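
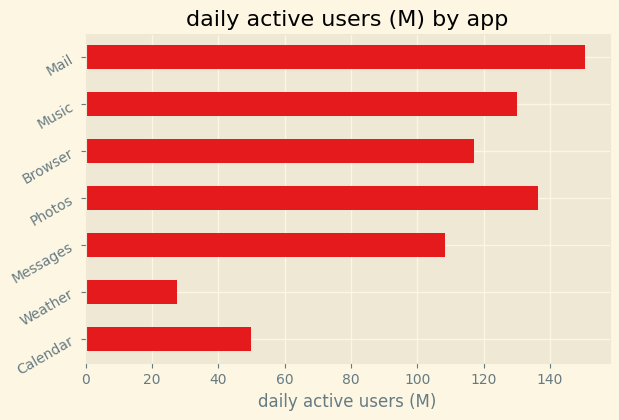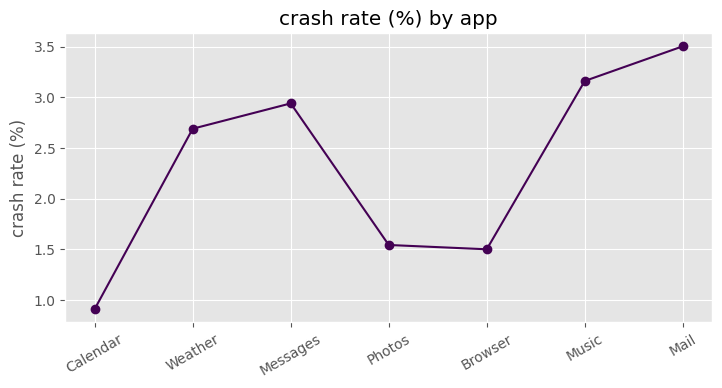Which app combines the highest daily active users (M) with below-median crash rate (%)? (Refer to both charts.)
Photos

Chart 2 median crash rate (%) ≈ 2.5; below-median apps: Calendar, Photos, Browser. Among those, Photos has the highest daily active users (M) (≈ 140).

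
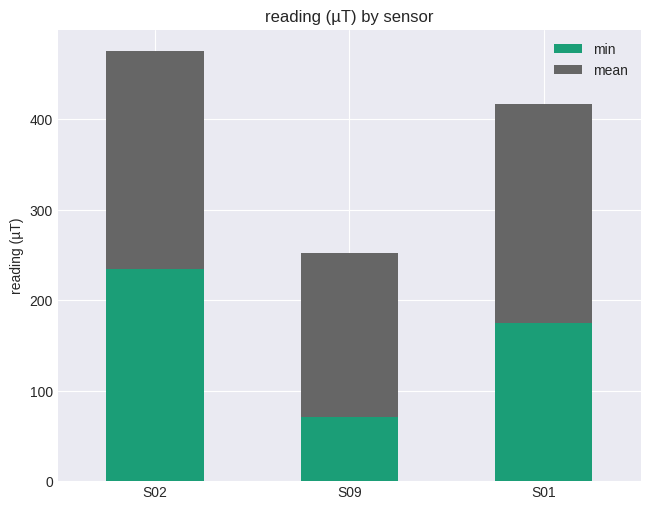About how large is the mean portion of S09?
mean top ≈ 250, bottom ≈ 50; segment ≈ 200.

≈ 200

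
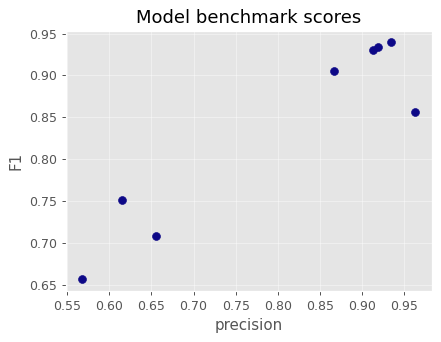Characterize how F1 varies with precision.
positive, strong

Points are positively correlated; strong (|r| ≈ 0.9).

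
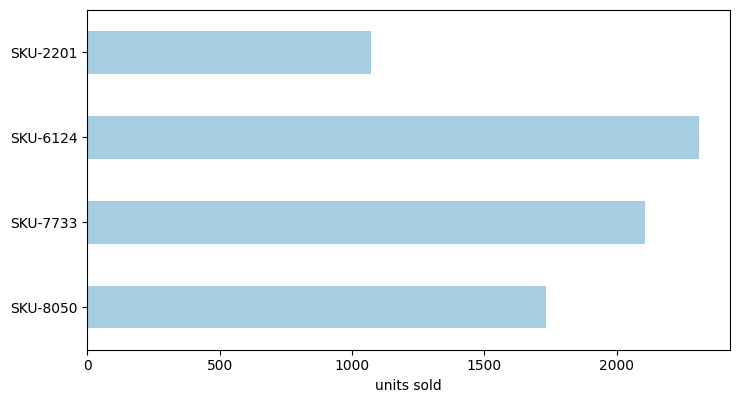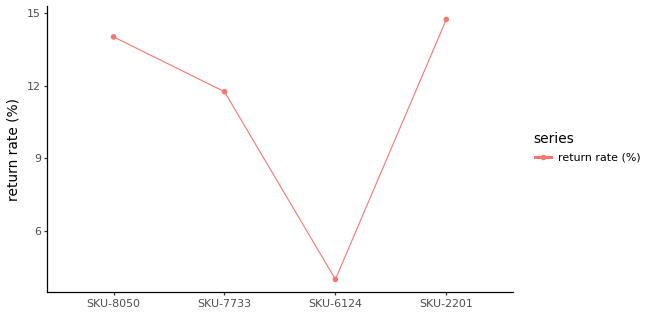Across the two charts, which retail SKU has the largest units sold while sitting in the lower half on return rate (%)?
SKU-6124

Chart 2 median return rate (%) ≈ 12; below-median retail SKUs: SKU-7733, SKU-6124. Among those, SKU-6124 has the highest units sold (≈ 2500).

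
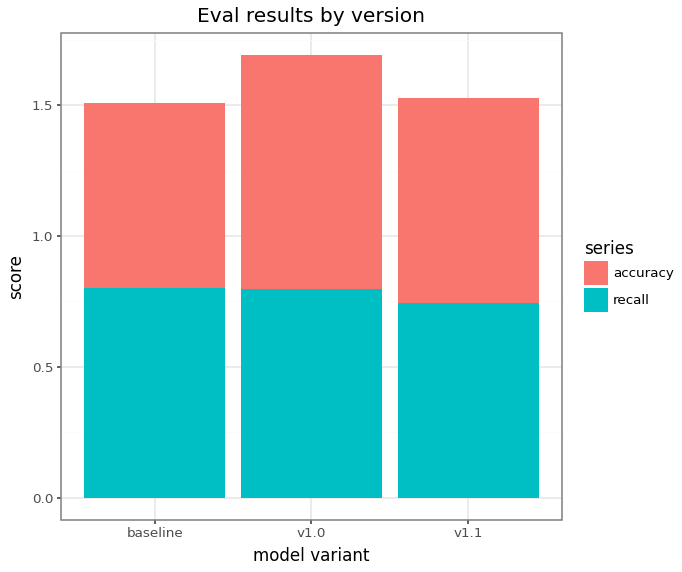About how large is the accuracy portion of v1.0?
≈ 0.8

accuracy top ≈ 1.6, bottom ≈ 0.8; segment ≈ 0.8.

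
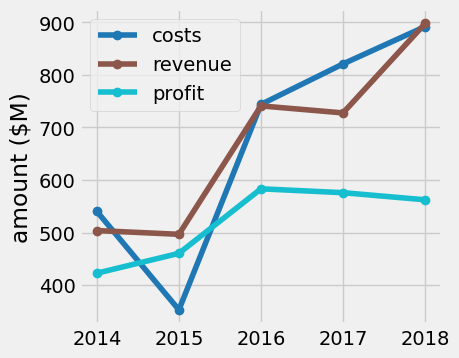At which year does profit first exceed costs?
2014: profit ≈ 400 vs costs ≈ 550 (not yet); 2015: profit ≈ 450 vs costs ≈ 350 (first crossover).

2015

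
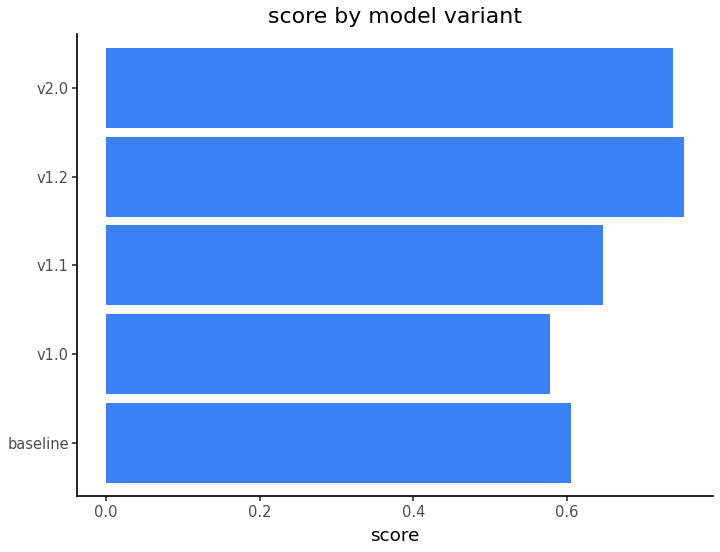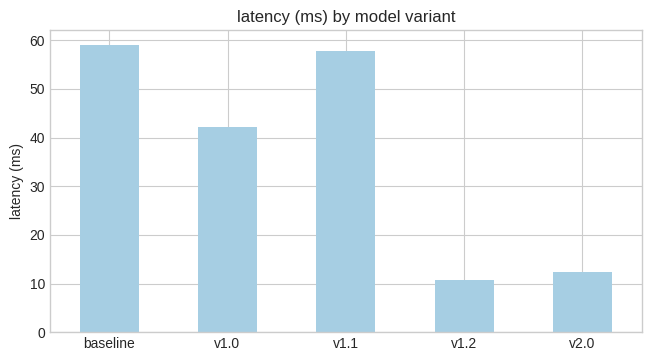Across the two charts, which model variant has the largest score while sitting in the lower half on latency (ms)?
v1.2

Chart 2 median latency (ms) ≈ 40; below-median model variants: v1.2, v2.0. Among those, v1.2 has the highest score (≈ 0.8).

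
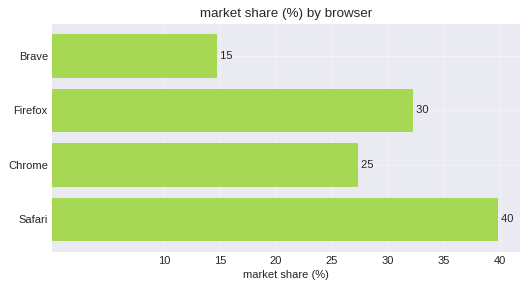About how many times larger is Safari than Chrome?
Safari ≈ 40, Chrome ≈ 25; 40/25 ≈ 1.6.

≈ 1.6×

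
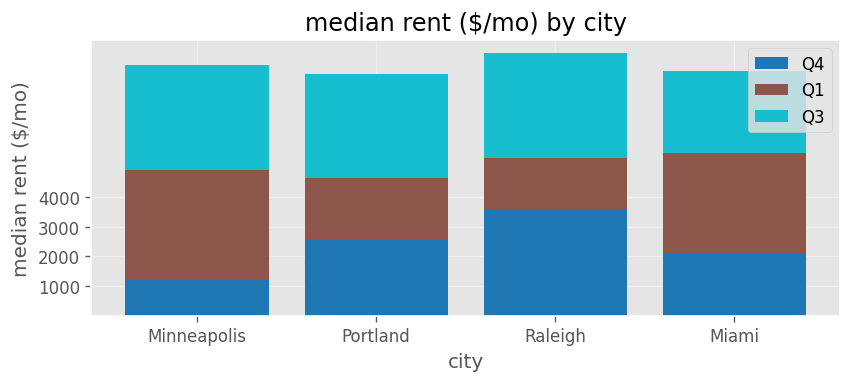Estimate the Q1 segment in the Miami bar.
Q1 top ≈ 5000, bottom ≈ 2000; segment ≈ 3000.

≈ 3000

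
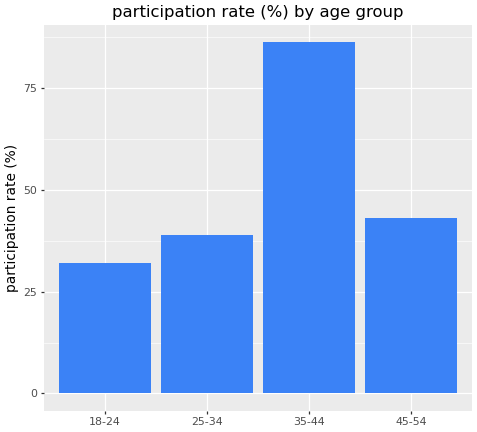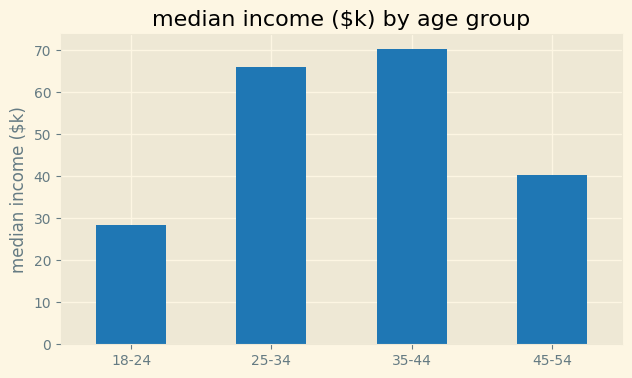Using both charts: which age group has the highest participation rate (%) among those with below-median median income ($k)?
Chart 2 median median income ($k) ≈ 50; below-median age groups: 18-24, 45-54. Among those, 45-54 has the highest participation rate (%) (≈ 40).

45-54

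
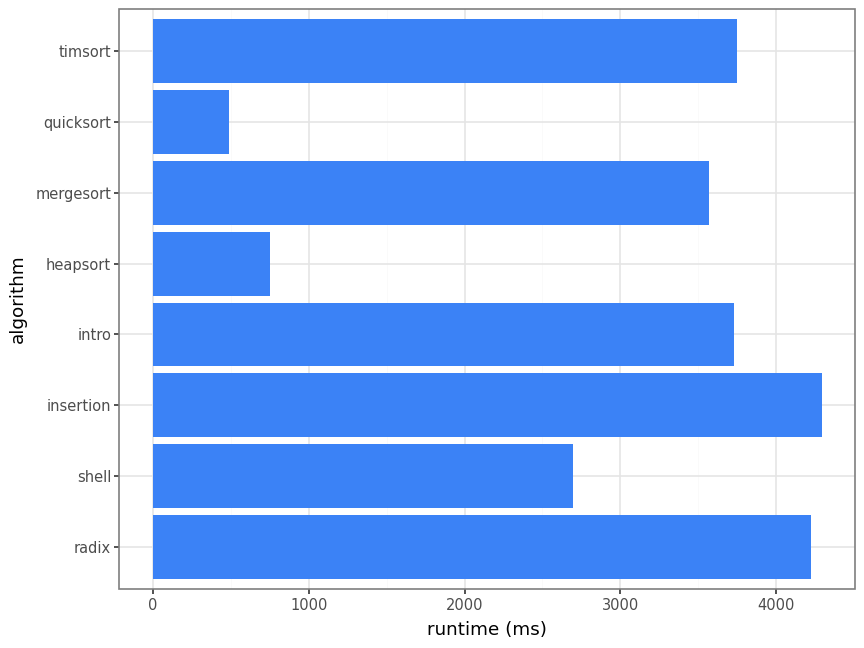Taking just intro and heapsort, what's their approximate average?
≈ 2250

(3500 + 1000) / 2 ≈ 2250.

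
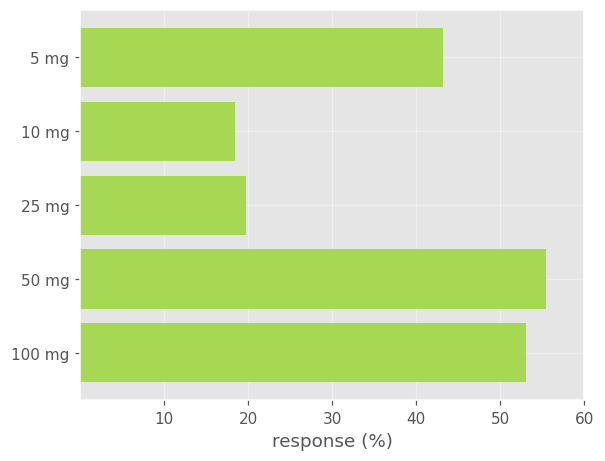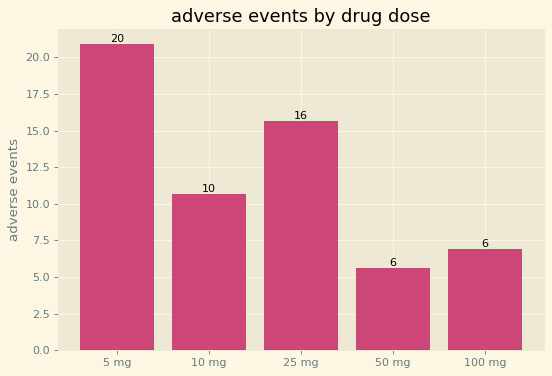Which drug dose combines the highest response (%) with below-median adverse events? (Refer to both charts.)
Chart 2 median adverse events ≈ 10; below-median drug doses: 50 mg, 100 mg. Among those, 50 mg has the highest response (%) (≈ 60).

50 mg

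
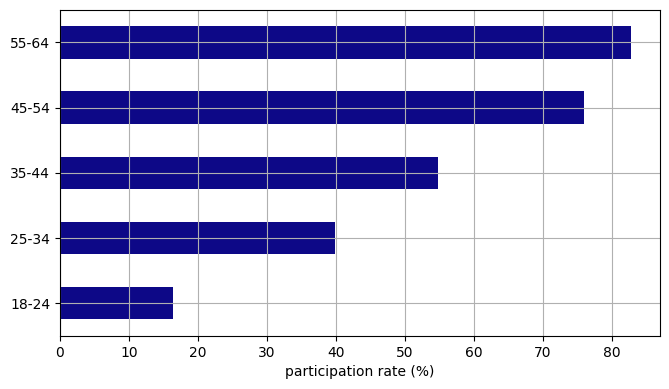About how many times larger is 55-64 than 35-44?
55-64 ≈ 80, 35-44 ≈ 50; 80/50 ≈ 1.6.

≈ 1.6×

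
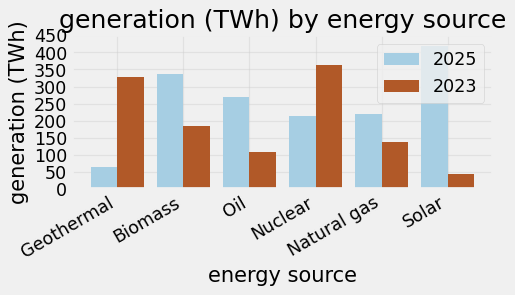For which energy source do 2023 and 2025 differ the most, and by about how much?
Solar, ≈ 350 TWh

Solar: 2023 ≈ 50, 2025 ≈ 400 → gap ≈ 350. Next-largest (Geothermal) is only ≈ 300.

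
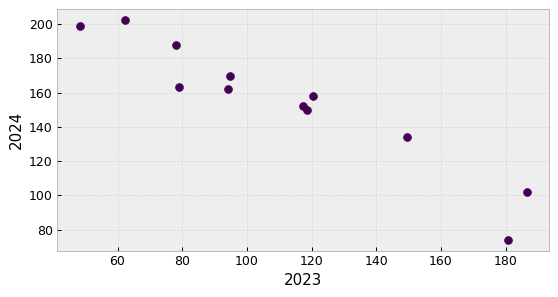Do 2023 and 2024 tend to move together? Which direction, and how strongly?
Points are negatively correlated; strong (|r| ≈ 1.0).

negative, strong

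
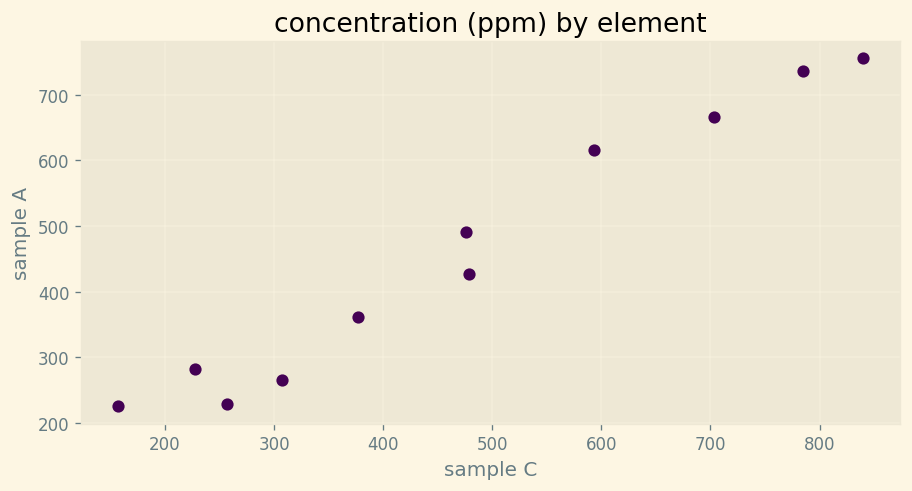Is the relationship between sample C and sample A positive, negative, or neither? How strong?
positive, strong

Points are positively correlated; strong (|r| ≈ 1.0).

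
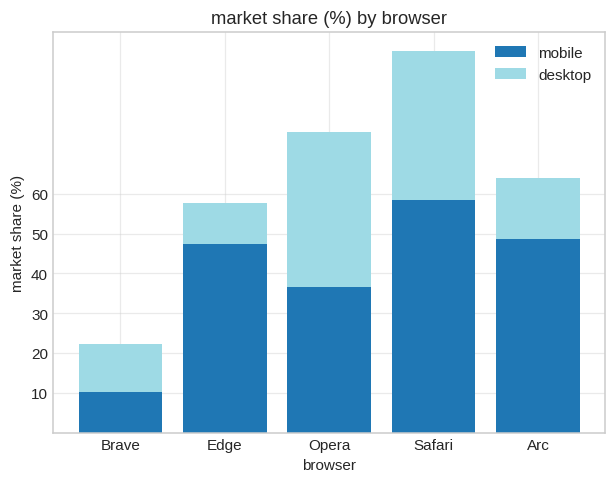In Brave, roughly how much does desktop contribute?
desktop top ≈ 20, bottom ≈ 10; segment ≈ 10.

≈ 10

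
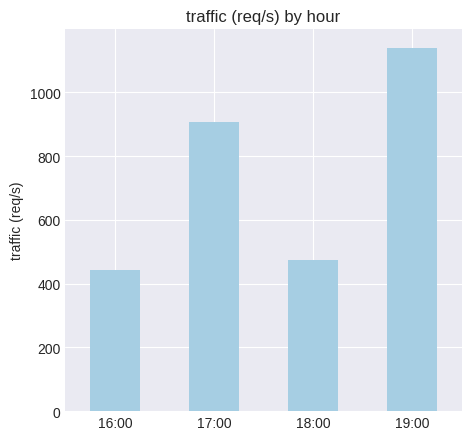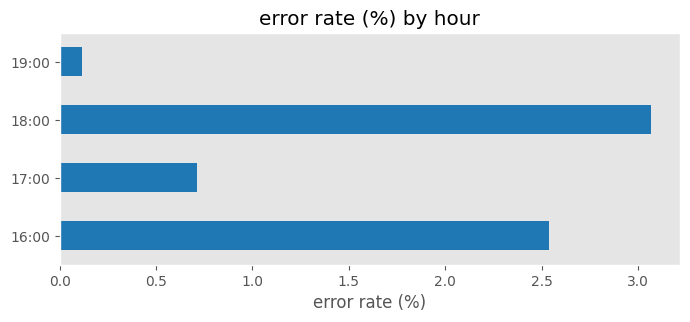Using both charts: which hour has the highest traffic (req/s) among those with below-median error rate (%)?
Chart 2 median error rate (%) ≈ 1.5; below-median hours: 17:00, 19:00. Among those, 19:00 has the highest traffic (req/s) (≈ 1200).

19:00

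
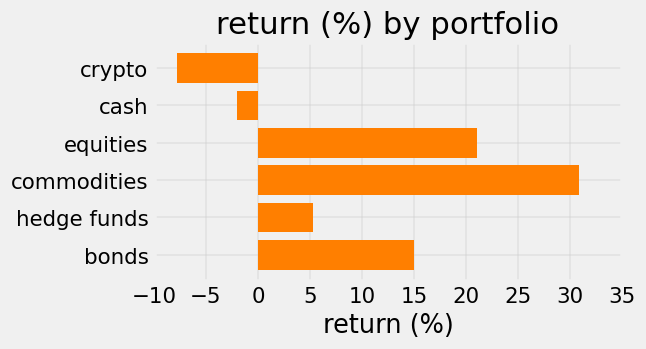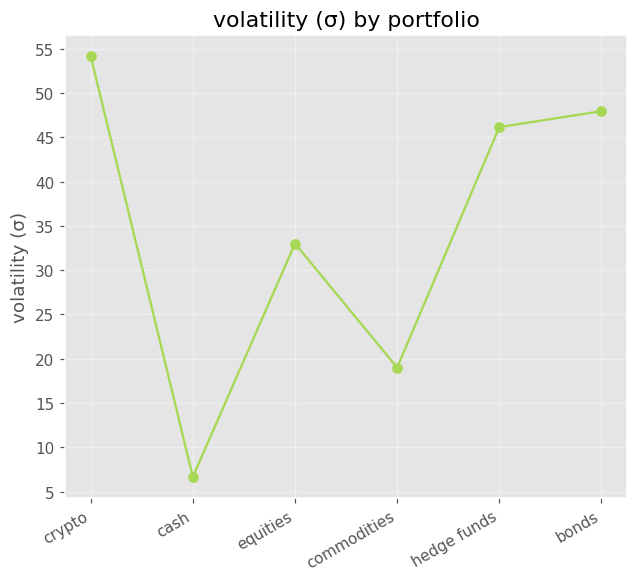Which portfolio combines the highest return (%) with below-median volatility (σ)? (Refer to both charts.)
Chart 2 median volatility (σ) ≈ 40; below-median portfolios: cash, equities, commodities. Among those, commodities has the highest return (%) (≈ 30).

commodities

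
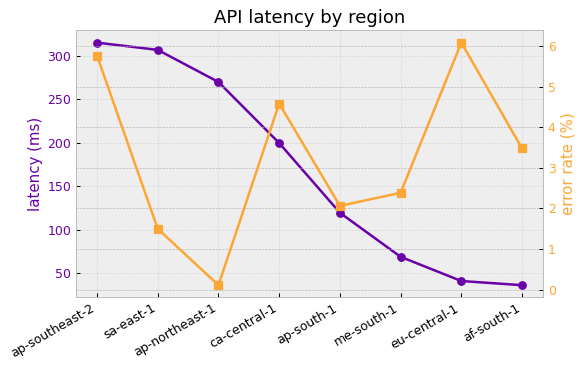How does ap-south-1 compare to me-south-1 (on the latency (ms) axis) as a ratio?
ap-south-1 ≈ 125, me-south-1 ≈ 75; 125/75 ≈ 1.67.

≈ 1.67×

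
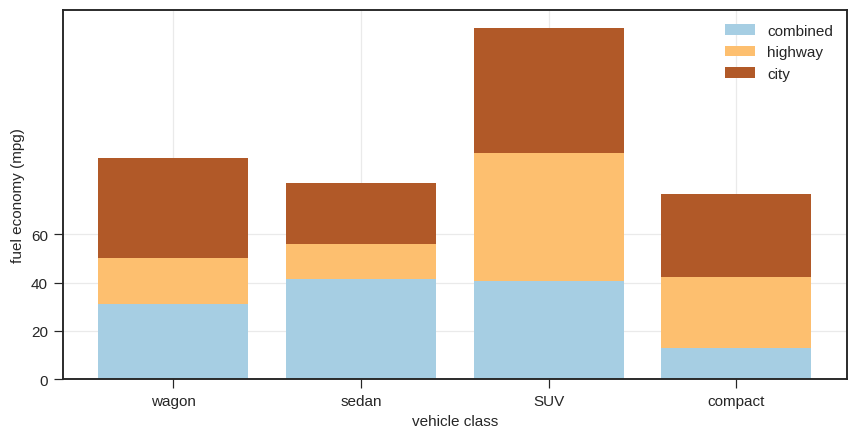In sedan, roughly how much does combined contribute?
≈ 40

combined top ≈ 40, bottom ≈ 0; segment ≈ 40.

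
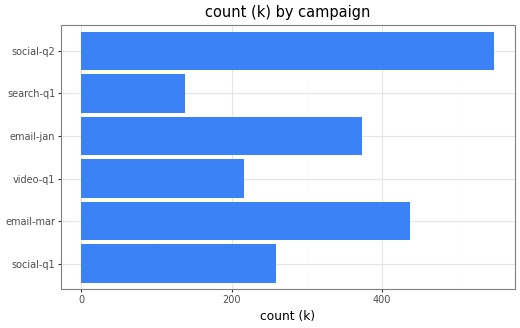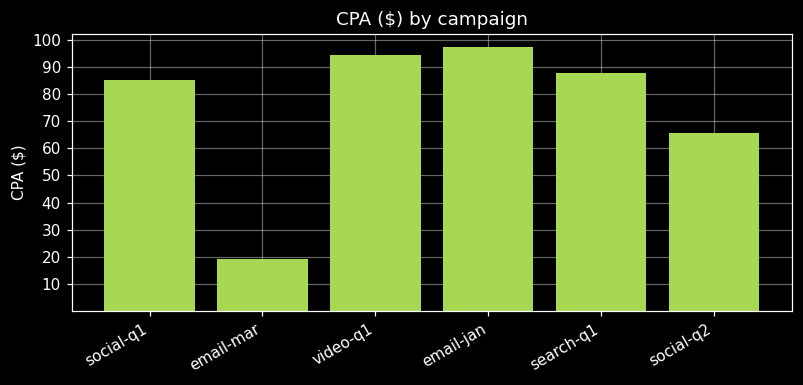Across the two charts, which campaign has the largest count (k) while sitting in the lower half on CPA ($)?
social-q2

Chart 2 median CPA ($) ≈ 90; below-median campaigns: social-q1, email-mar, social-q2. Among those, social-q2 has the highest count (k) (≈ 500).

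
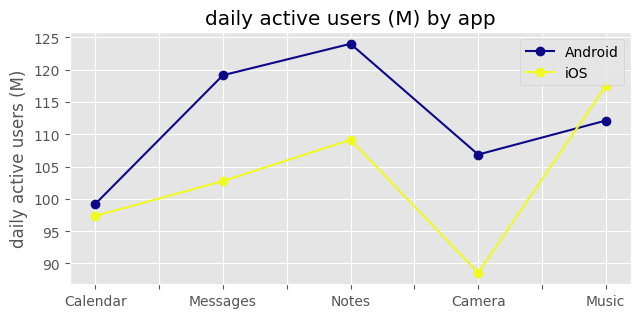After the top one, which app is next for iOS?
Notes

Top 3 for iOS: Music ≈ 115, Notes ≈ 110, Messages ≈ 105.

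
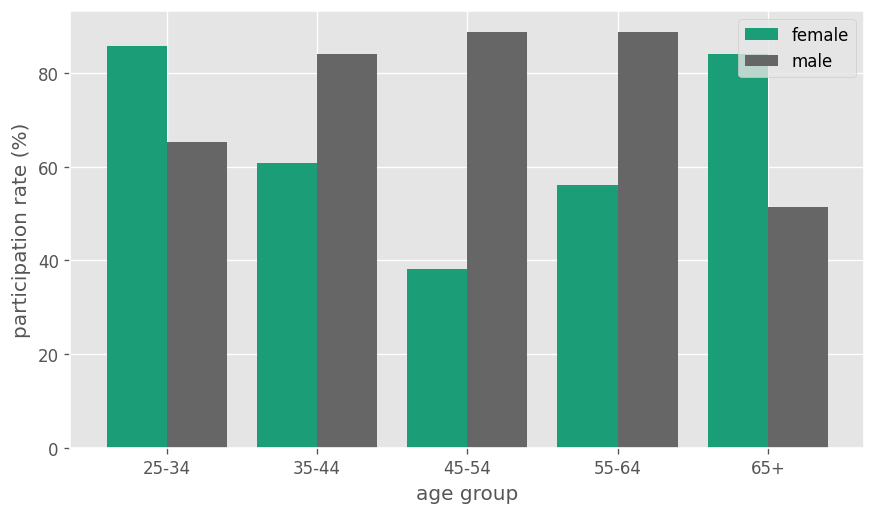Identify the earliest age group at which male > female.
35-44

25-34: male ≈ 70 vs female ≈ 90 (not yet); 35-44: male ≈ 80 vs female ≈ 60 (first crossover).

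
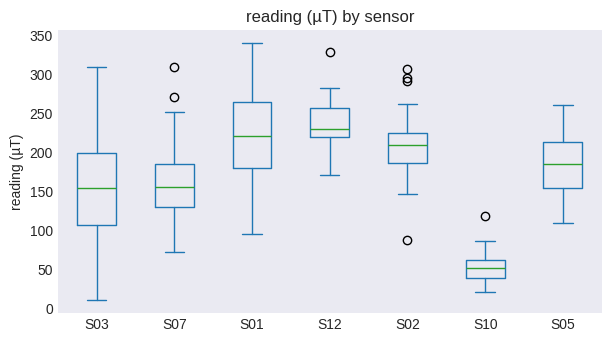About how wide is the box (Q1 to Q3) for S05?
Q3 ≈ 220, Q1 ≈ 160; IQR ≈ 60.

≈ 60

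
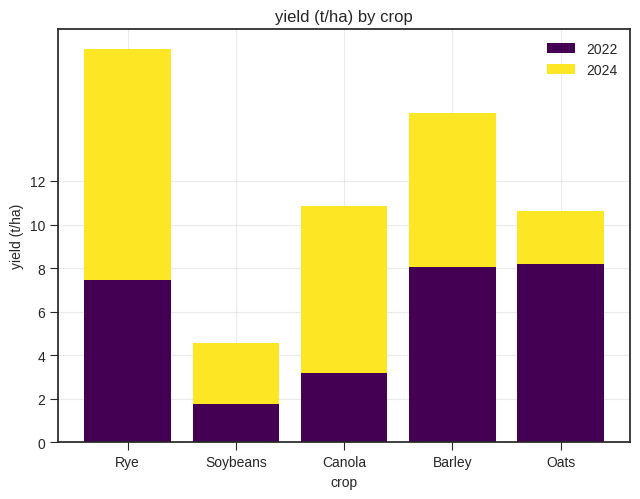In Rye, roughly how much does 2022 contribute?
2022 top ≈ 8, bottom ≈ 0; segment ≈ 8.

≈ 8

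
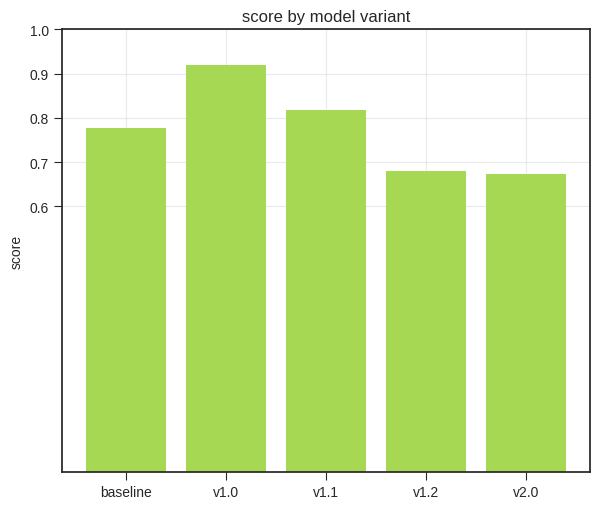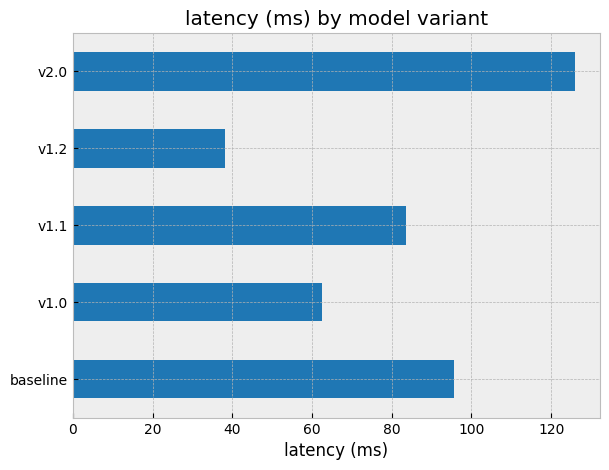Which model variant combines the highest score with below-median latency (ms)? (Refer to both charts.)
Chart 2 median latency (ms) ≈ 80; below-median model variants: v1.0, v1.2. Among those, v1.0 has the highest score (≈ 0.9).

v1.0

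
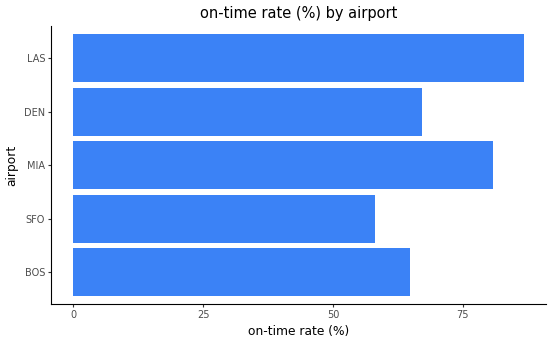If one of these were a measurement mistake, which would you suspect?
LAS

LAS ≈ 90; the rest sit between ≈ 60 and ≈ 80.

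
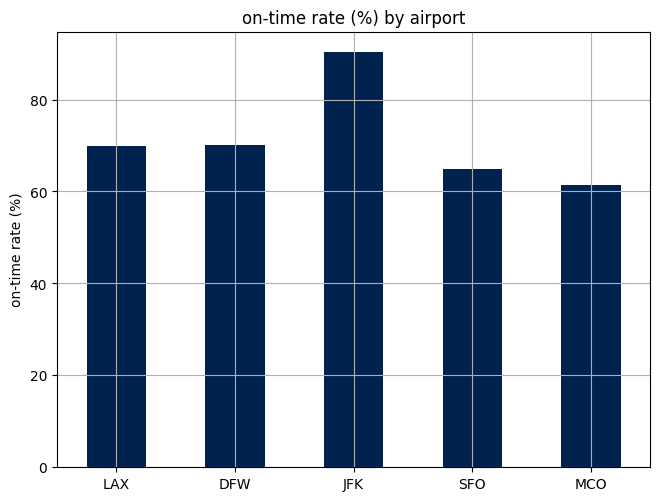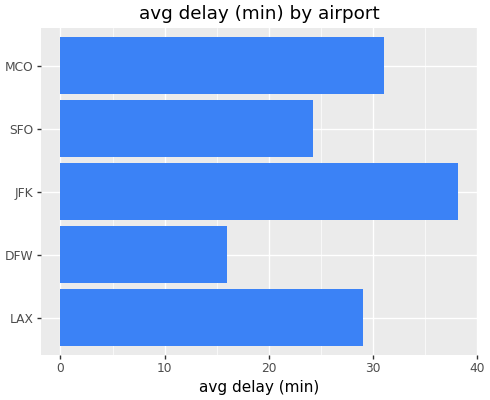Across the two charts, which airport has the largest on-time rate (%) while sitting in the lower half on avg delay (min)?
Chart 2 median avg delay (min) ≈ 30; below-median airports: DFW, SFO. Among those, DFW has the highest on-time rate (%) (≈ 70).

DFW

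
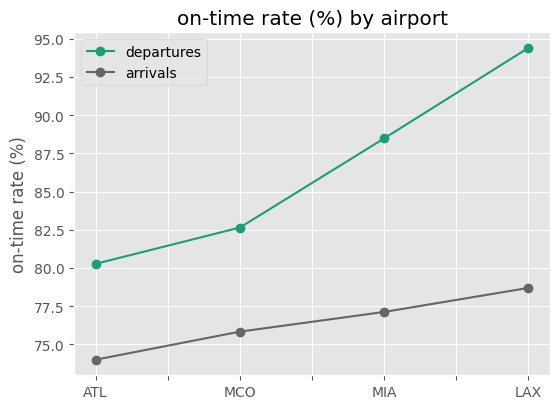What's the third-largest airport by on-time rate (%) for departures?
MCO

Top 4 for departures: LAX ≈ 94, MIA ≈ 88, MCO ≈ 82, ATL ≈ 80.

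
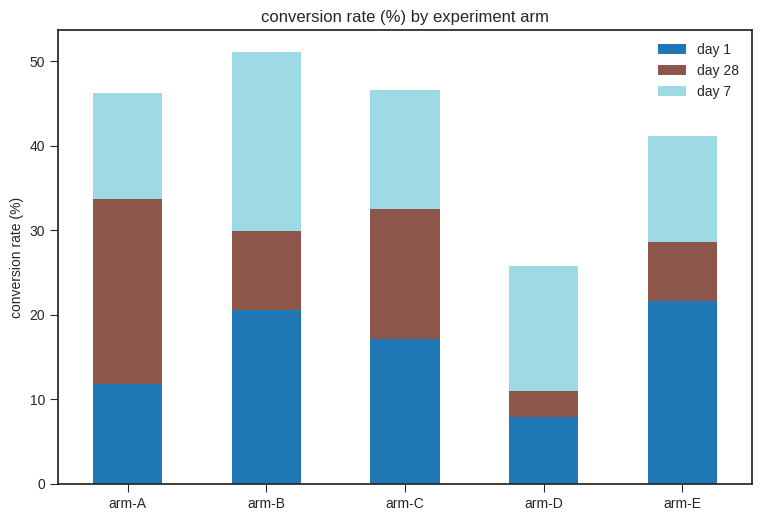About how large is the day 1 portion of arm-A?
day 1 top ≈ 10, bottom ≈ 0; segment ≈ 10.

≈ 10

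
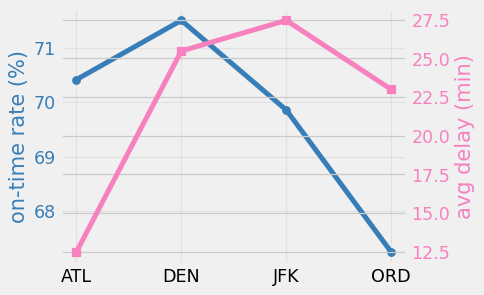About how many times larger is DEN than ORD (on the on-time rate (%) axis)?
DEN ≈ 71.5, ORD ≈ 67.0; 71.5/67.0 ≈ 1.07.

≈ 1.07×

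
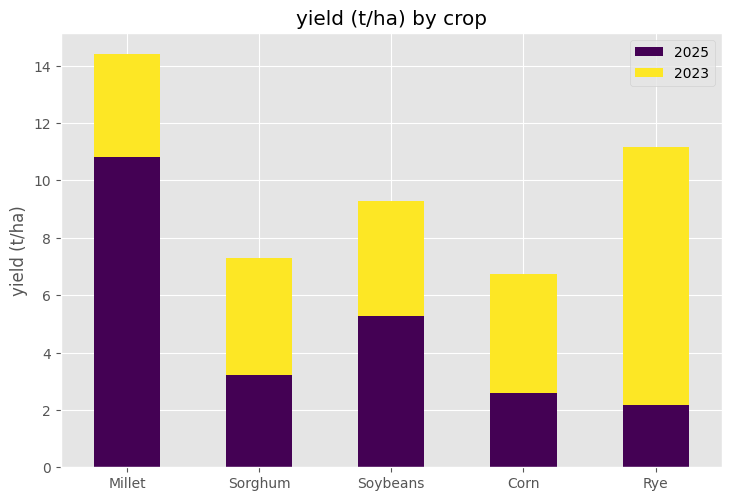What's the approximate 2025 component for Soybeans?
≈ 6

2025 top ≈ 6, bottom ≈ 0; segment ≈ 6.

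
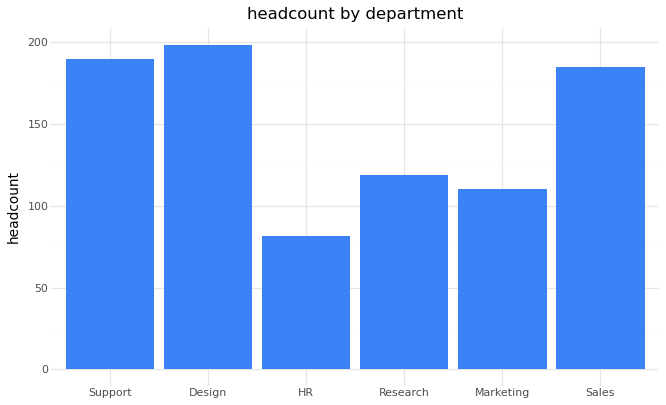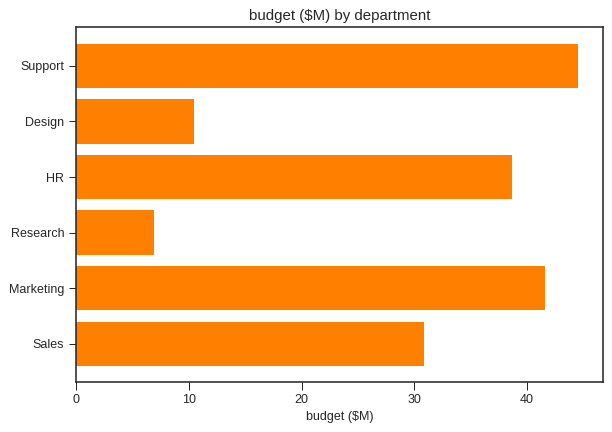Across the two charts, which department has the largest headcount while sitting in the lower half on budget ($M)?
Design

Chart 2 median budget ($M) ≈ 35; below-median departments: Design, Research, Sales. Among those, Design has the highest headcount (≈ 200).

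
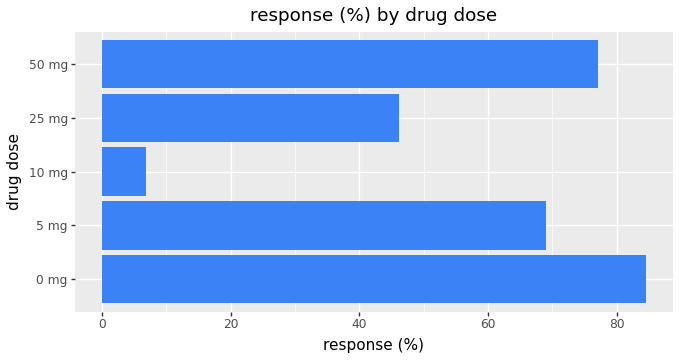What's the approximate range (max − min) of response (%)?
Max 0 mg ≈ 80, min 10 mg ≈ 10; range ≈ 70.

≈ 70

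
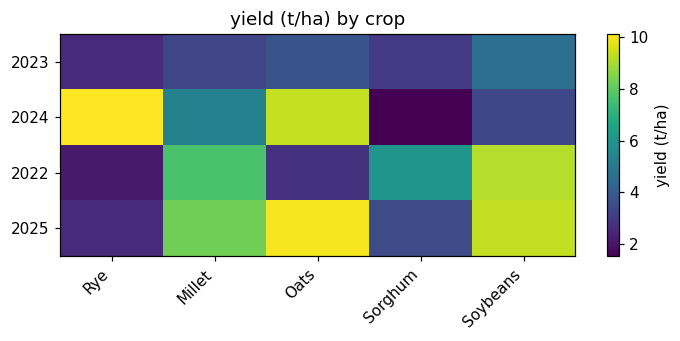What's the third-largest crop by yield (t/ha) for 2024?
Millet

Top 4 for 2024: Rye ≈ 10, Oats ≈ 9, Millet ≈ 5, Soybeans ≈ 3.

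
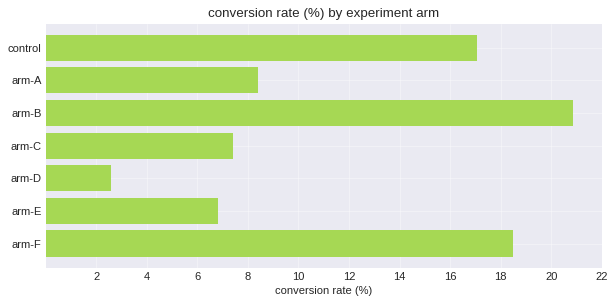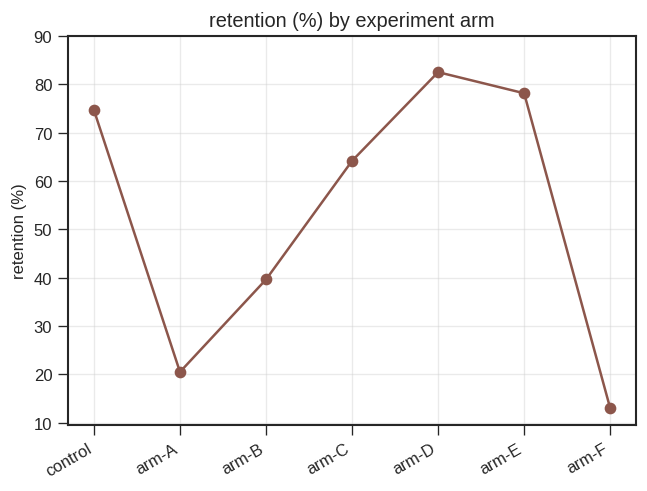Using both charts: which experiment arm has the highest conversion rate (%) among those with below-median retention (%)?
arm-B

Chart 2 median retention (%) ≈ 60; below-median experiment arms: arm-A, arm-B, arm-F. Among those, arm-B has the highest conversion rate (%) (≈ 20).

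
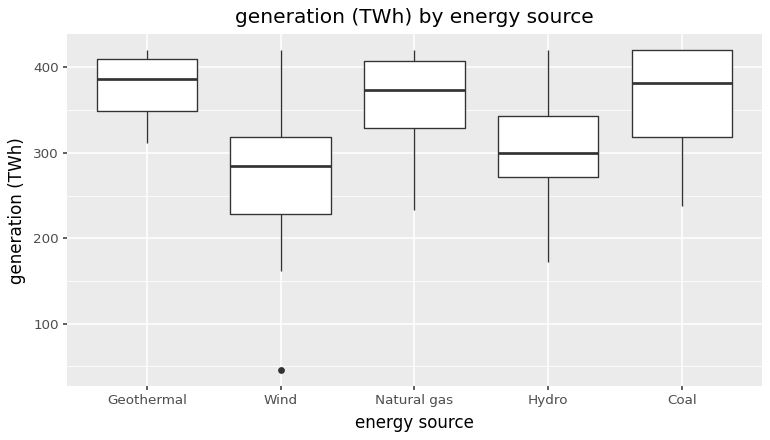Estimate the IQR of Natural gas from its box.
Q3 ≈ 410, Q1 ≈ 330; IQR ≈ 80.

≈ 80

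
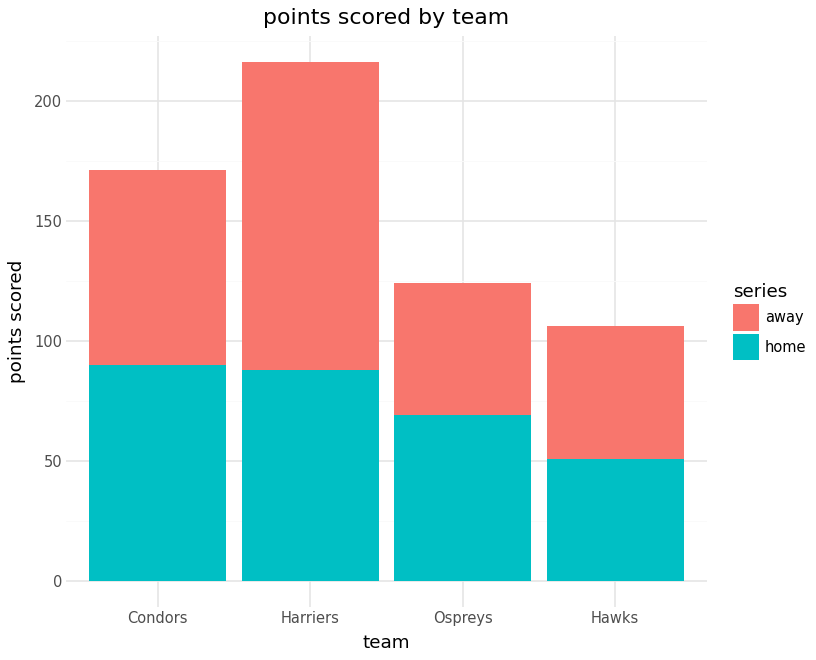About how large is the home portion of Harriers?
home top ≈ 80, bottom ≈ 0; segment ≈ 80.

≈ 80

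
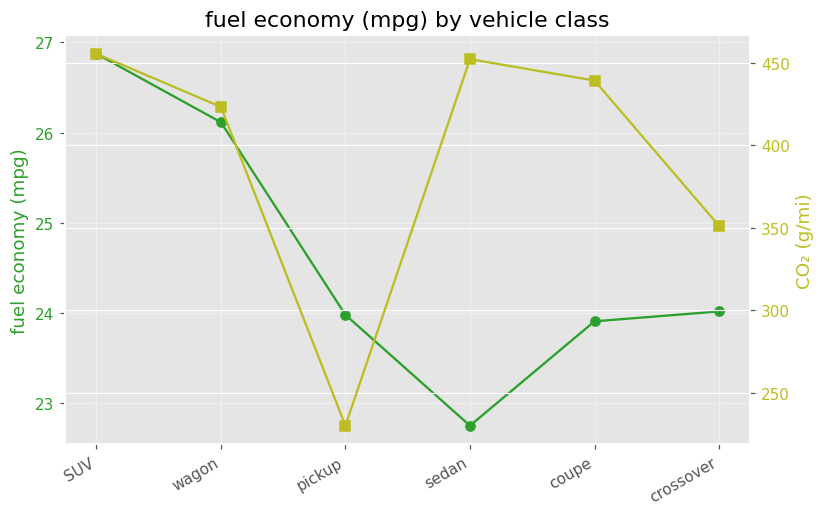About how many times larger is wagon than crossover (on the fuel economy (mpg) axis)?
wagon ≈ 26.0, crossover ≈ 24.0; 26.0/24.0 ≈ 1.08.

≈ 1.08×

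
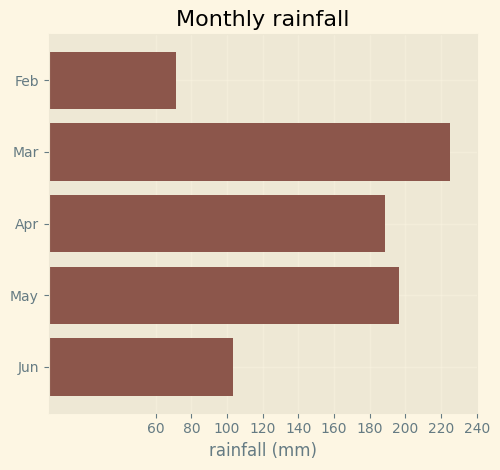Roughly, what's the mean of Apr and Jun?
≈ 140

(180 + 100) / 2 ≈ 140.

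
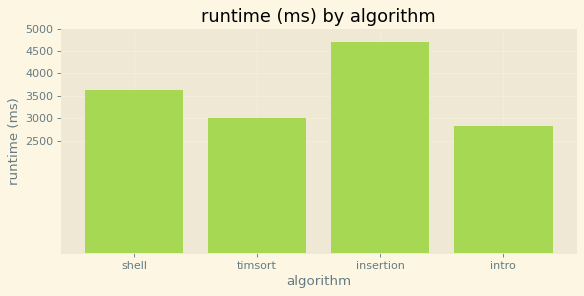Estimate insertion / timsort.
insertion ≈ 4500, timsort ≈ 3000; 4500/3000 ≈ 1.5.

≈ 1.5×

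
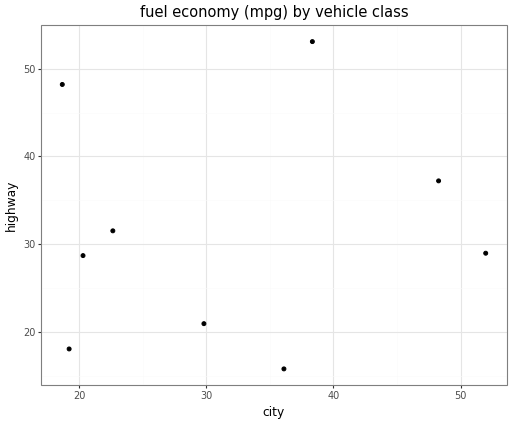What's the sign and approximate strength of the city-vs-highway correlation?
Points are roughly uncorrelated; weak (|r| ≈ 0.1).

no clear correlation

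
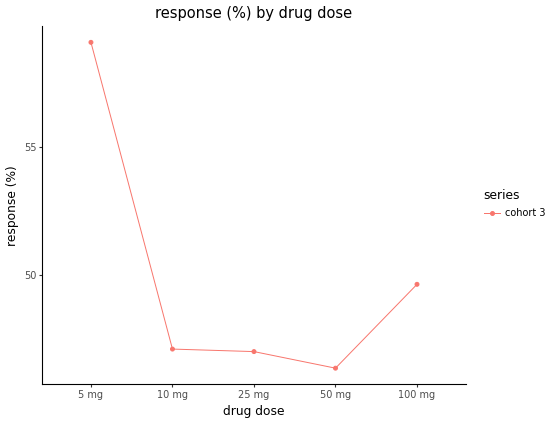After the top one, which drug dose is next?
Top 3: 5 mg ≈ 60, 100 mg ≈ 50, 10 mg ≈ 48.

100 mg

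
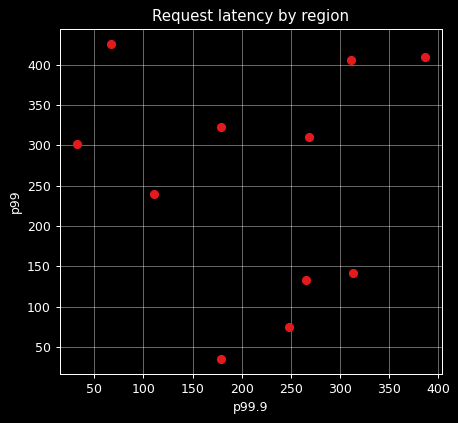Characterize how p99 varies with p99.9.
no clear correlation

Points are roughly uncorrelated; weak (|r| ≈ 0.0).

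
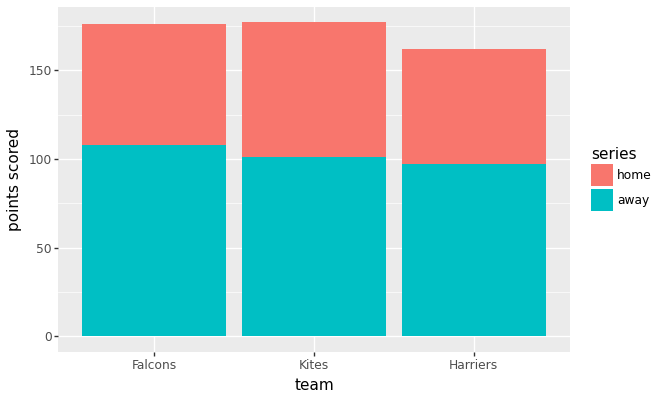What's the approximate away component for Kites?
≈ 100

away top ≈ 100, bottom ≈ 0; segment ≈ 100.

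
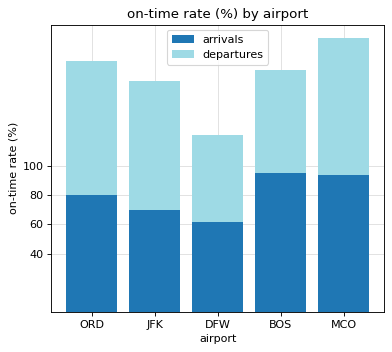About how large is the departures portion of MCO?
departures top ≈ 180, bottom ≈ 100; segment ≈ 80.

≈ 80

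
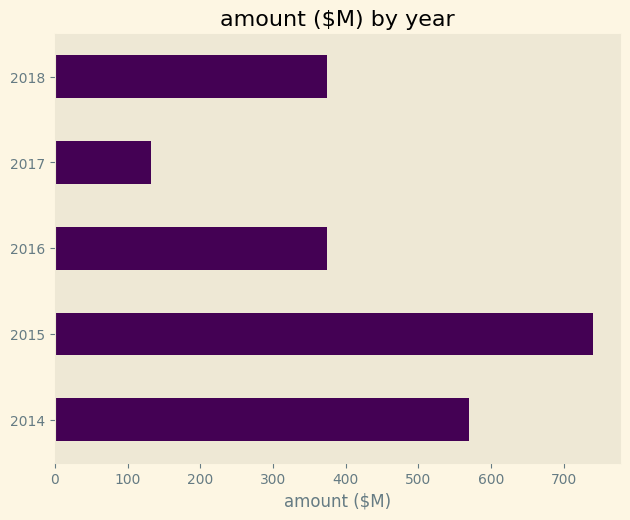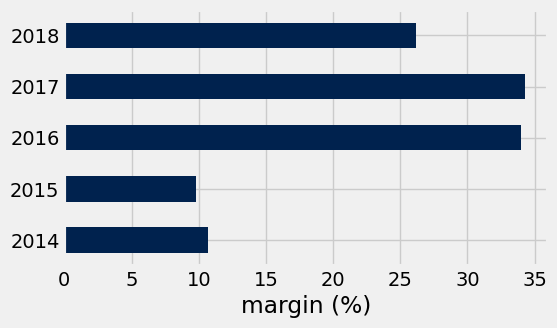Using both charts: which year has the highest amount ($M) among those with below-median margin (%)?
2015

Chart 2 median margin (%) ≈ 25; below-median years: 2014, 2015. Among those, 2015 has the highest amount ($M) (≈ 700).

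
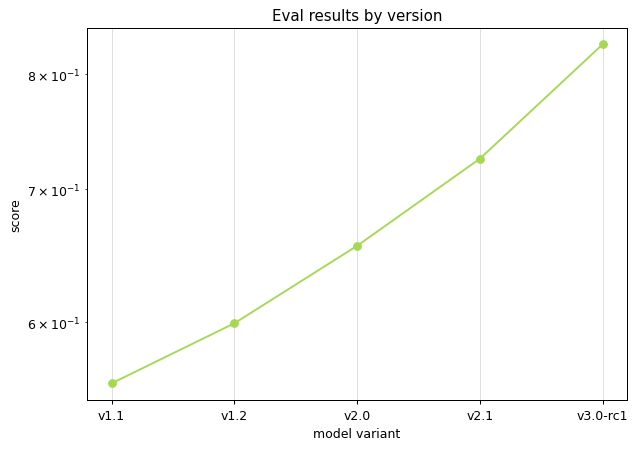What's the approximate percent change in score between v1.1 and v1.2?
≈ +9.1%

v1.1 ≈ 0.55, v1.2 ≈ 0.60; (0.60 − 0.55) / 0.55 ≈ +9.1%.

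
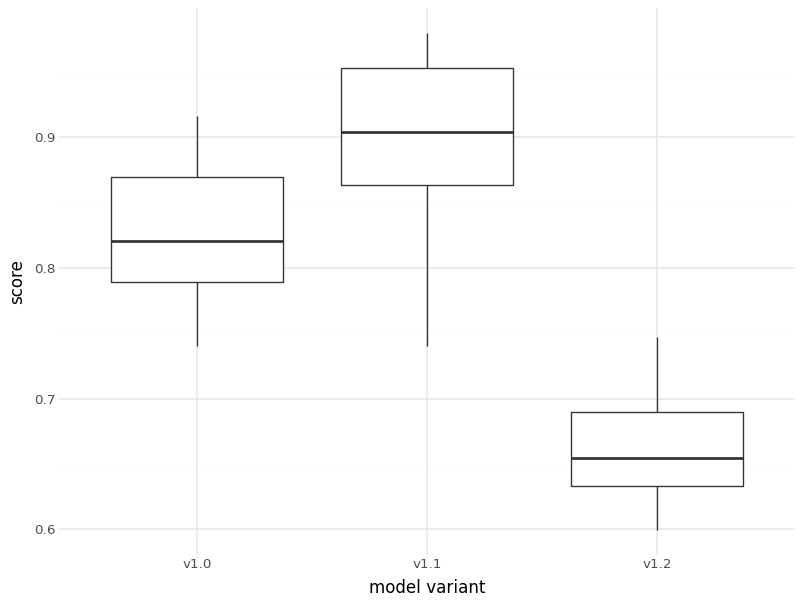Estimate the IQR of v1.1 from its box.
≈ 0.10

Q3 ≈ 0.95, Q1 ≈ 0.85; IQR ≈ 0.10.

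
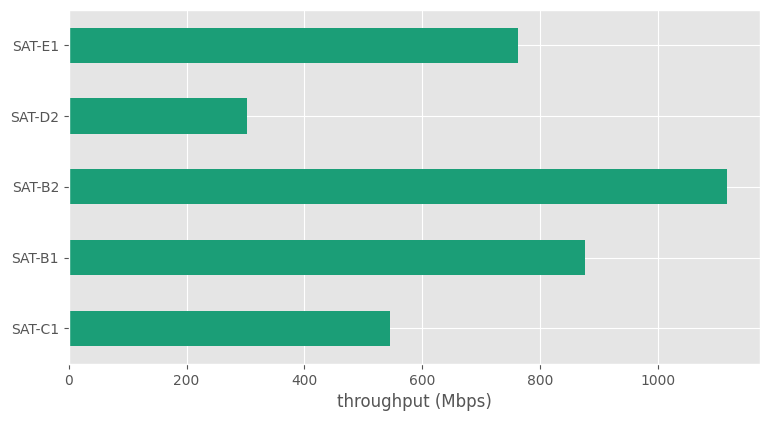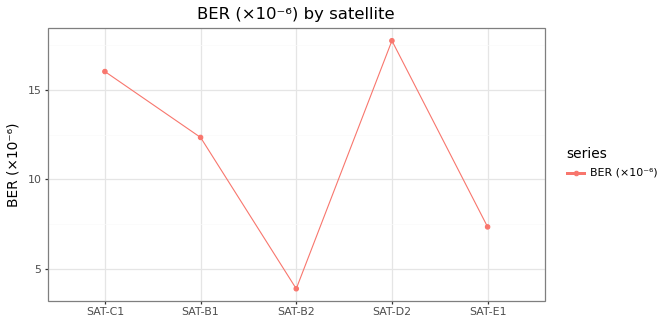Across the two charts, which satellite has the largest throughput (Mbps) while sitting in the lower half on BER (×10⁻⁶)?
SAT-B2

Chart 2 median BER (×10⁻⁶) ≈ 12; below-median satellites: SAT-B2, SAT-E1. Among those, SAT-B2 has the highest throughput (Mbps) (≈ 1200).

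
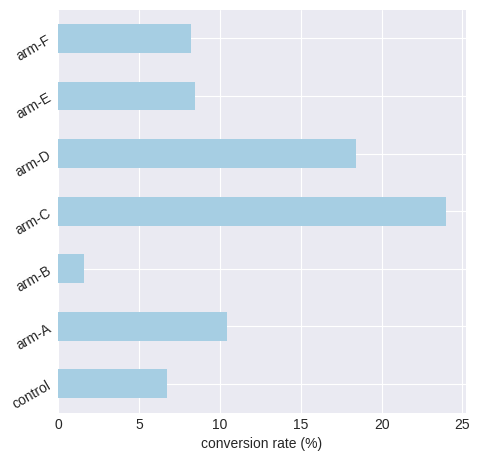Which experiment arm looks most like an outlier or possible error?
arm-C

arm-C ≈ 24; the rest sit between ≈ 2 and ≈ 18.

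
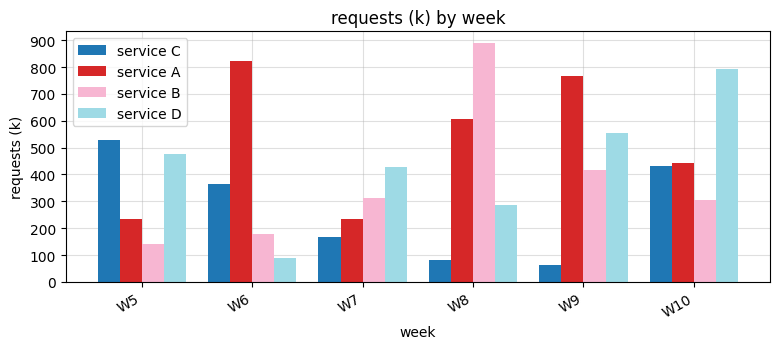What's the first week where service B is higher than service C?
W6: service B ≈ 200 vs service C ≈ 400 (not yet); W7: service B ≈ 300 vs service C ≈ 200 (first crossover).

W7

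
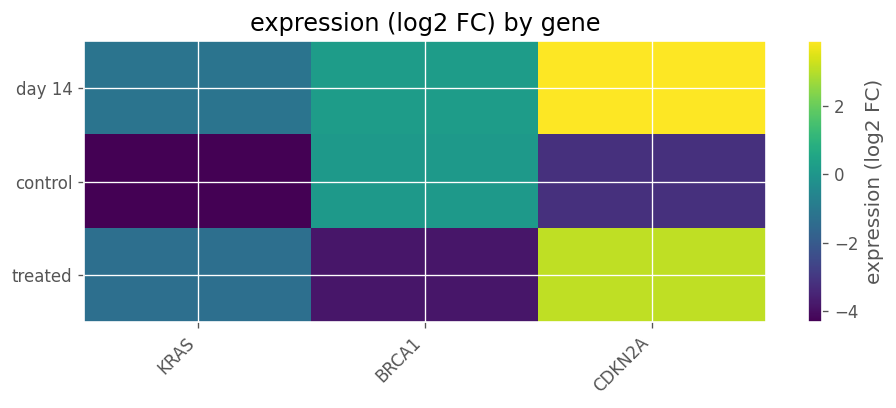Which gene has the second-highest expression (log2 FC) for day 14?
Top 3 for day 14: CDKN2A ≈ 4, BRCA1 ≈ 0, KRAS ≈ -1.

BRCA1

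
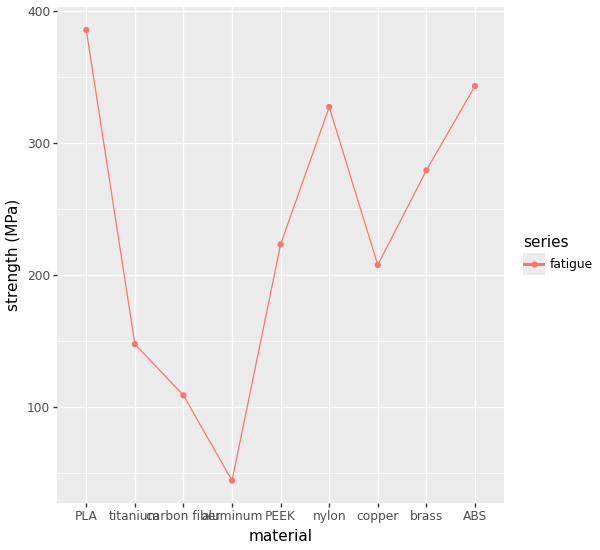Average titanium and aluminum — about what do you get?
(150 + 50) / 2 ≈ 100.

≈ 100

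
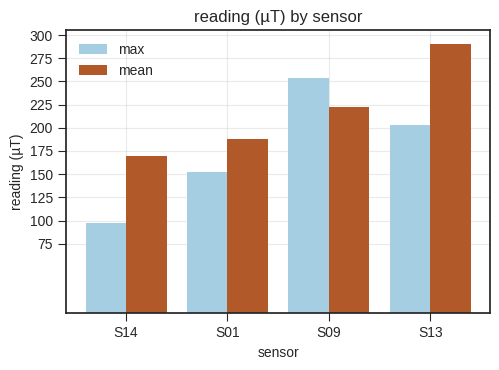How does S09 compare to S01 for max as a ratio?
≈ 1.67×

S09 ≈ 250, S01 ≈ 150; 250/150 ≈ 1.67.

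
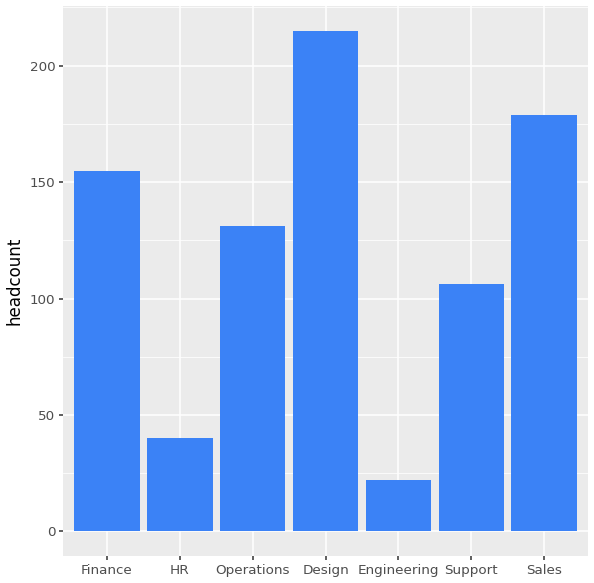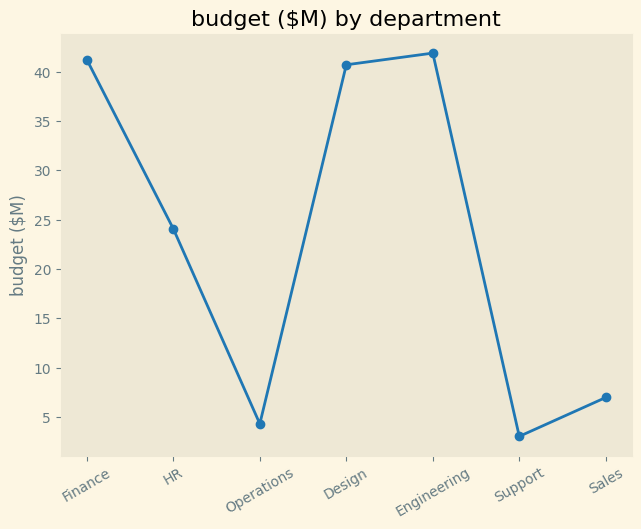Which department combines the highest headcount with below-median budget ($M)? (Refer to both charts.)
Chart 2 median budget ($M) ≈ 25; below-median departments: Operations, Support, Sales. Among those, Sales has the highest headcount (≈ 180).

Sales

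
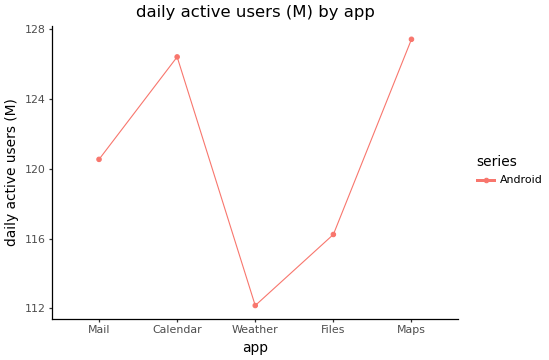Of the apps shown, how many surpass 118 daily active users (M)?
Above 118: Mail, Calendar, Maps.

3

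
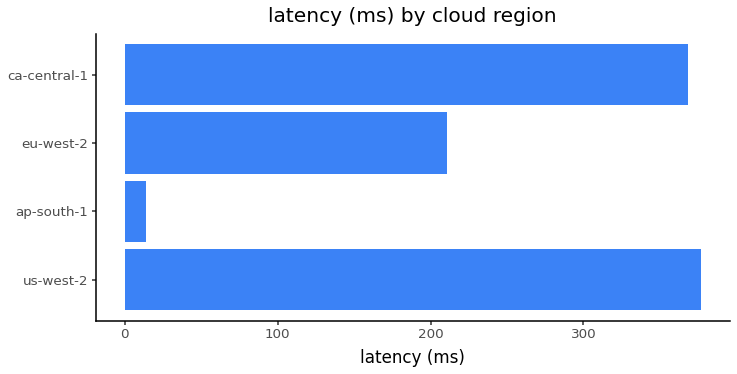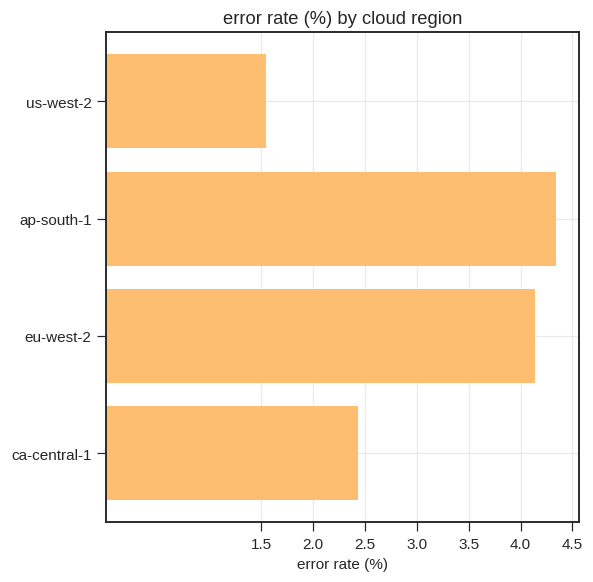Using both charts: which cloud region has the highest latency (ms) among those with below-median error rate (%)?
Chart 2 median error rate (%) ≈ 3.5; below-median cloud regions: us-west-2, ca-central-1. Among those, us-west-2 has the highest latency (ms) (≈ 400).

us-west-2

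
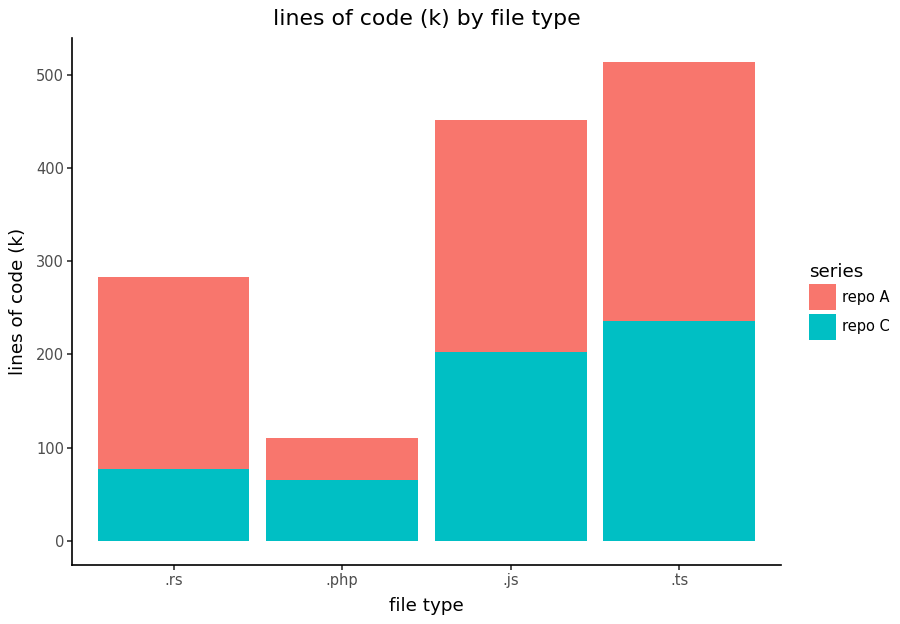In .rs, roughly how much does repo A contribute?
repo A top ≈ 300, bottom ≈ 100; segment ≈ 200.

≈ 200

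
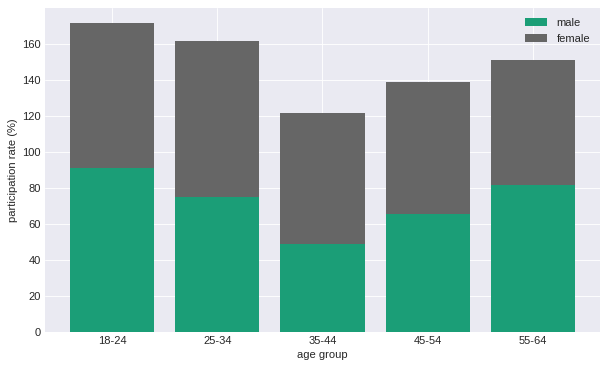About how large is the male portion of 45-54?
≈ 60

male top ≈ 60, bottom ≈ 0; segment ≈ 60.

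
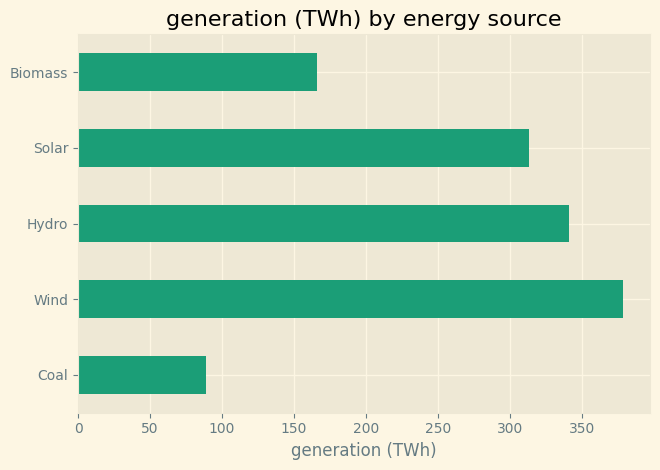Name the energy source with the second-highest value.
Top 3: Wind ≈ 400, Hydro ≈ 350, Solar ≈ 300.

Hydro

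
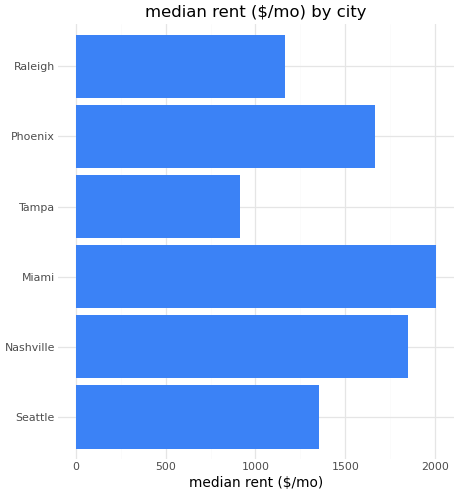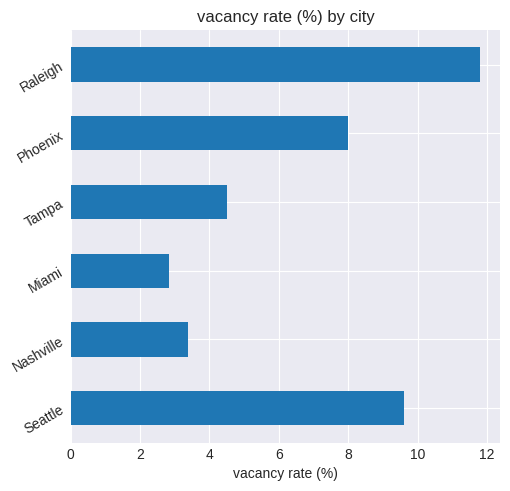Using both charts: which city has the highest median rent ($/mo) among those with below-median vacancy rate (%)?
Miami

Chart 2 median vacancy rate (%) ≈ 6; below-median cities: Nashville, Miami, Tampa. Among those, Miami has the highest median rent ($/mo) (≈ 2000).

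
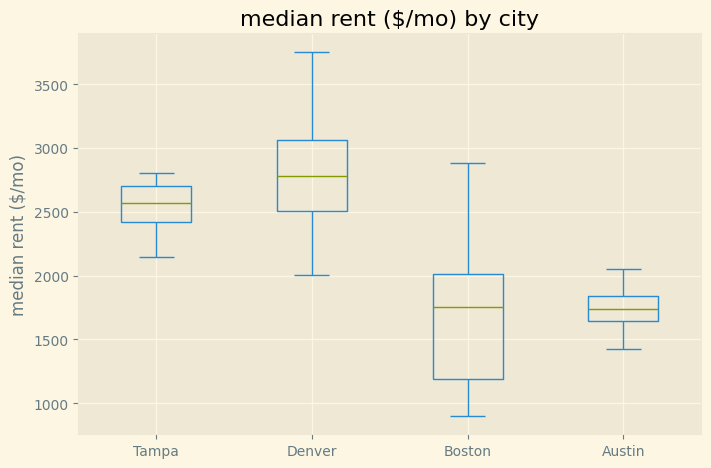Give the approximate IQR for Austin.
Q3 ≈ 1800, Q1 ≈ 1600; IQR ≈ 200.

≈ 200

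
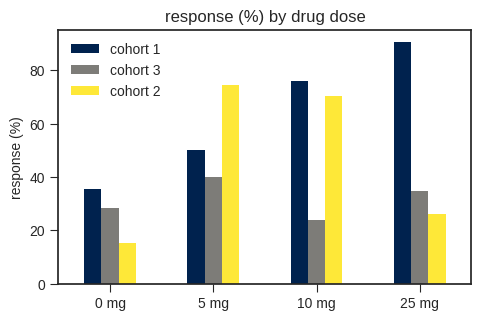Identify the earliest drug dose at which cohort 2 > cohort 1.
0 mg: cohort 2 ≈ 20 vs cohort 1 ≈ 40 (not yet); 5 mg: cohort 2 ≈ 70 vs cohort 1 ≈ 50 (first crossover).

5 mg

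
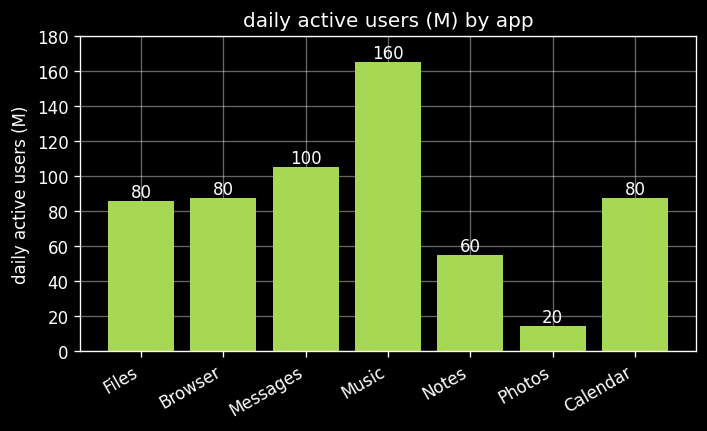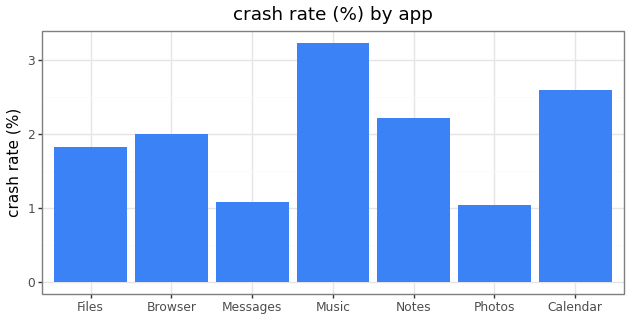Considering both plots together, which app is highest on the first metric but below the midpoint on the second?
Chart 2 median crash rate (%) ≈ 2; below-median apps: Files, Messages, Photos. Among those, Messages has the highest daily active users (M) (≈ 100).

Messages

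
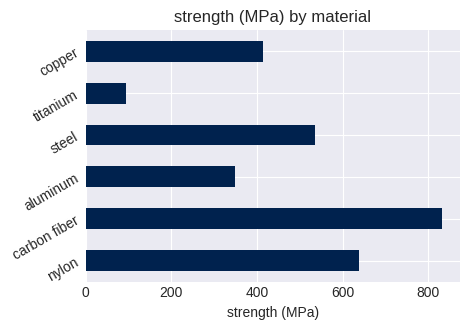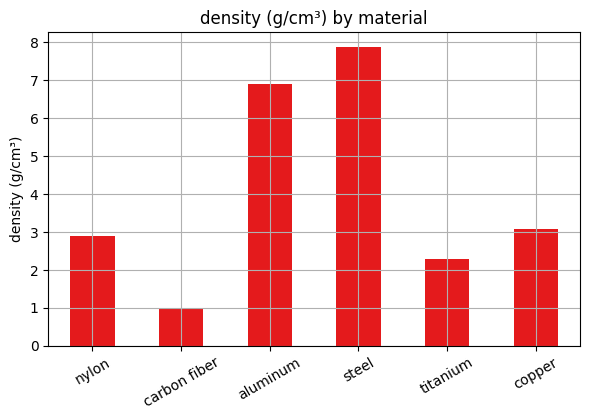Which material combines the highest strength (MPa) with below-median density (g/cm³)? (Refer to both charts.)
carbon fiber

Chart 2 median density (g/cm³) ≈ 3; below-median materials: nylon, carbon fiber, titanium. Among those, carbon fiber has the highest strength (MPa) (≈ 800).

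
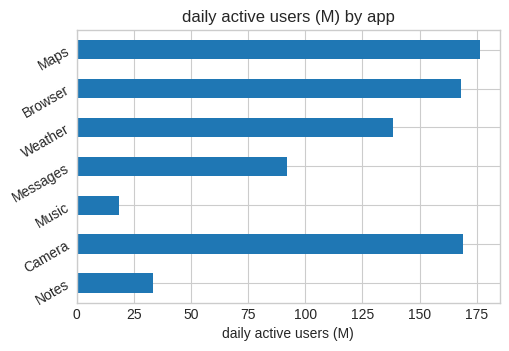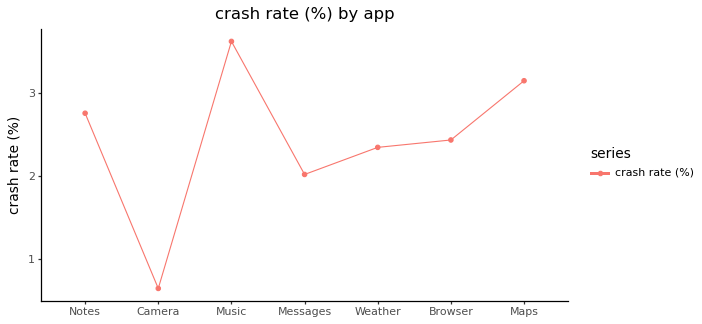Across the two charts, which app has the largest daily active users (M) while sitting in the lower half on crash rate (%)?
Camera

Chart 2 median crash rate (%) ≈ 2.5; below-median apps: Camera, Messages, Weather. Among those, Camera has the highest daily active users (M) (≈ 160).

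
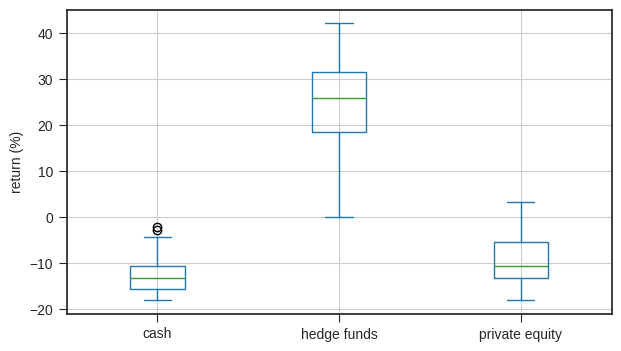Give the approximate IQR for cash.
Q3 ≈ -10, Q1 ≈ -15; IQR ≈ 5.

≈ 5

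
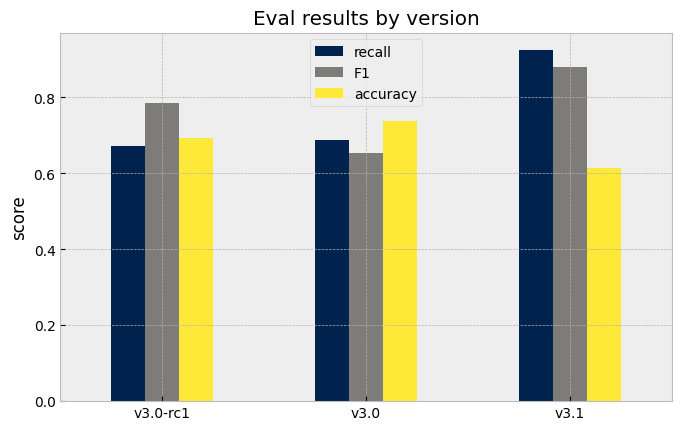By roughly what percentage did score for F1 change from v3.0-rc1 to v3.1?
v3.0-rc1 ≈ 0.8, v3.1 ≈ 0.9; (0.9 − 0.8) / 0.8 ≈ +12.5%.

≈ +12.5%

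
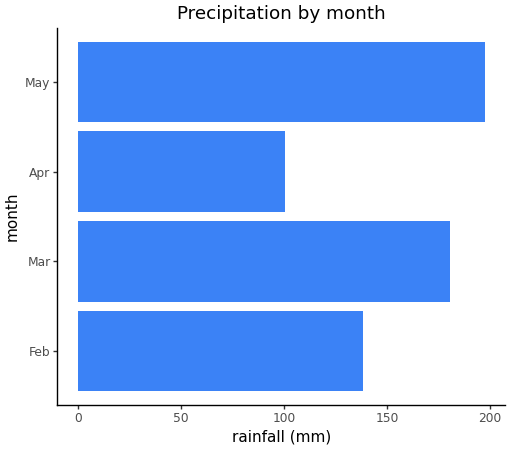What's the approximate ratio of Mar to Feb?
Mar ≈ 180, Feb ≈ 140; 180/140 ≈ 1.29.

≈ 1.29×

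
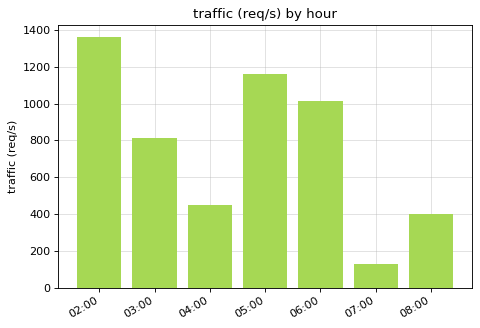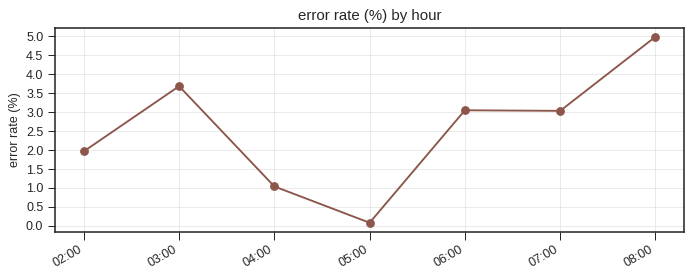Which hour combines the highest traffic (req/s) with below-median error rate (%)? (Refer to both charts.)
Chart 2 median error rate (%) ≈ 3; below-median hours: 02:00, 04:00, 05:00. Among those, 02:00 has the highest traffic (req/s) (≈ 1400).

02:00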